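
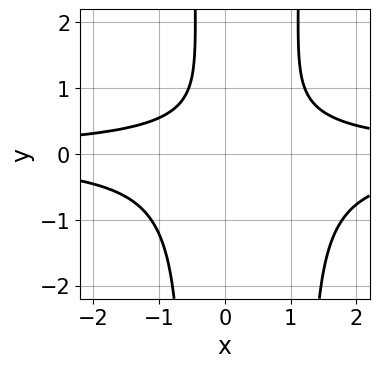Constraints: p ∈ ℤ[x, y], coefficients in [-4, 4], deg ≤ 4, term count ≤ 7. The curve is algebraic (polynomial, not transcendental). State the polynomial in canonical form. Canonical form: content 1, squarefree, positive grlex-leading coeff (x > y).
3*x^2*y^2 - 2*x*y^2 - 2*y^2 + 2*y - 2

deg p = 4.
Reading off the gridlines: the curve avoids every integer x-axis point in the box; no y-intercept at any integer in the box.
Matching integer coefficients to the picture gives p.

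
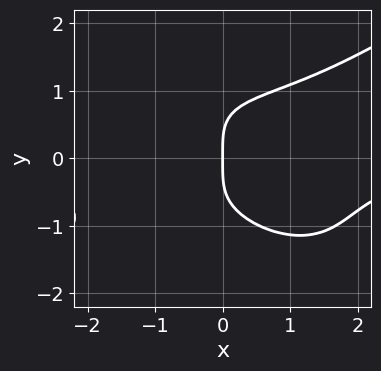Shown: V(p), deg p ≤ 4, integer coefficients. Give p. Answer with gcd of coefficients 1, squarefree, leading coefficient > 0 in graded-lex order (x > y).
deg p = 4. No degree-3 curve has this shape.
Observable constraints: it crosses the y-axis at the gridline y = 0; one x-axis crossing is at x = 0.
Fitting integer coefficients to these (and the overall shape) gives p.

x^3*y - x*y^3 - 2*y^4 + 3*x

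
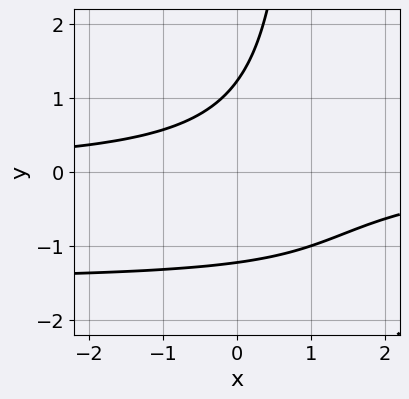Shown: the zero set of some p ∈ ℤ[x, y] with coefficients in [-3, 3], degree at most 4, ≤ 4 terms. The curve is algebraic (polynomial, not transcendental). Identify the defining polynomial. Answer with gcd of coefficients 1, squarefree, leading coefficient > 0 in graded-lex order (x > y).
2*x*y^2 + 3*x*y - 2*y^2 + 3

The degree is 3 — a generic line meets the curve in up to 3 points.
Checking where it meets the axes: it misses every integer gridline on the x-axis.
The integer polynomial consistent with all of this is the stated p.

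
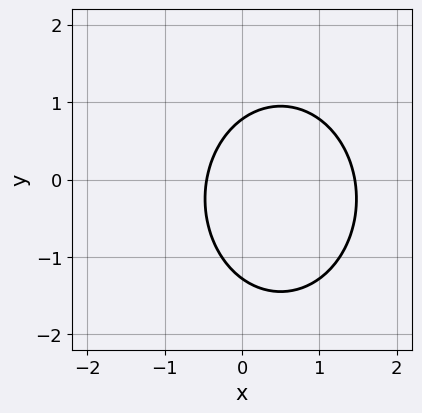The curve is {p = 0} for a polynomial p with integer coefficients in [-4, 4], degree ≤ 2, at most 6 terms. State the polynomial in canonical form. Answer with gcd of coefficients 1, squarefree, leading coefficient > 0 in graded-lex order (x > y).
(a) Degree: no degree-1 curve has this shape, so deg p = 2.
(b) Solving for integer coefficients yields p as stated.

3*x^2 + 2*y^2 - 3*x + y - 2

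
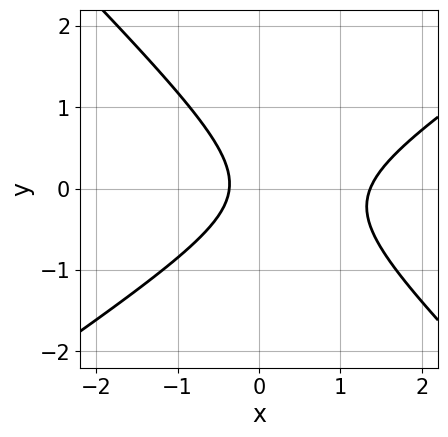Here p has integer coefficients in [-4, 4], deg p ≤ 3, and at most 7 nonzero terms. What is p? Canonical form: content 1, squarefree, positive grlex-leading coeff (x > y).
2*x^2 - x*y - 3*y^2 - 2*x - 1

First, degree: no degree-1 curve has this shape, so deg p = 2.
Then, reading off the gridlines: the curve avoids every integer y-axis point in the box.
Finally, these observations pin down the coefficients.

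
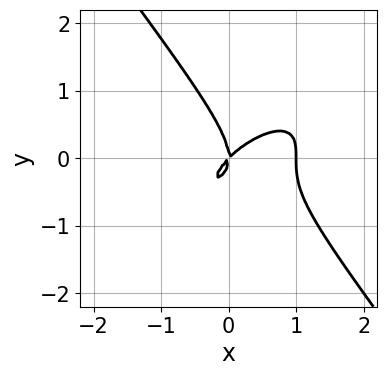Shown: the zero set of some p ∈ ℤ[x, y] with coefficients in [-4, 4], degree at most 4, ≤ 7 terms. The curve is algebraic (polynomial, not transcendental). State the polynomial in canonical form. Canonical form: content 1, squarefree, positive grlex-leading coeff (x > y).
x^3 - x^2*y + y^3 - x^2 + x*y

The degree is 3 — a generic line meets the curve in up to 3 points.
Observable constraints: the x-axis gridline crossings are at x ∈ {0, 1}; it meets the y-axis at y = 0 (among the integer gridlines).
Matching integer coefficients to the picture gives p.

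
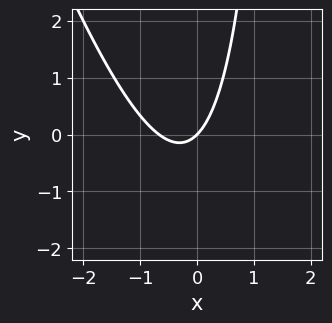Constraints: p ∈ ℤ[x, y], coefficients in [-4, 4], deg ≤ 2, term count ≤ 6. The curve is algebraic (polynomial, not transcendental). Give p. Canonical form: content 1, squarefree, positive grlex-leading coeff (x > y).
First, the degree is 2 — the shape is more complex than any degree-1 curve.
Next, observable constraints: one y-axis crossing is at y = 0; it crosses the x-axis at the gridline x = 0.
Finally, solving for integer coefficients yields p as stated.

3*x^2 + x*y + 2*x - 2*y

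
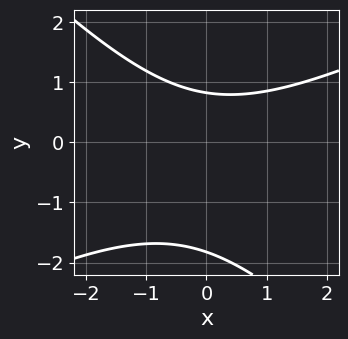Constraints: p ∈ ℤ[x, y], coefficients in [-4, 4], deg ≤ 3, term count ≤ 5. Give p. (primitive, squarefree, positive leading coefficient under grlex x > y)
x^2 - x*y - 2*y^2 - 2*y + 3

Degree: the shape is more complex than any degree-1 curve, so deg p = 2.
Against the integer gridlines: it misses every integer gridline on the x-axis.
Matching integer coefficients to the picture gives p.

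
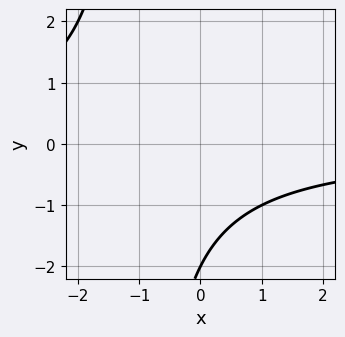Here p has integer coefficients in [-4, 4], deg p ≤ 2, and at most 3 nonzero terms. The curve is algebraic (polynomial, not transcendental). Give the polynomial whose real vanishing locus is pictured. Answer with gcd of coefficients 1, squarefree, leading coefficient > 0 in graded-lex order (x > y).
deg p = 2. The shape is more complex than any degree-1 curve.
From the visible intercepts: it misses every integer gridline on the x-axis; it crosses the y-axis at the gridline y = -2.
Putting this together gives p.

x*y + y + 2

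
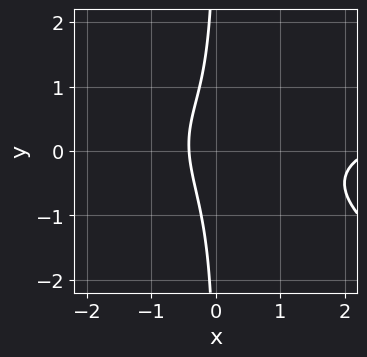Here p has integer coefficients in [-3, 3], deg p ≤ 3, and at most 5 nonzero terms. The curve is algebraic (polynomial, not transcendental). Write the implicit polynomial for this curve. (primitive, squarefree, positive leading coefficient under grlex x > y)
x^2*y + 2*x*y^2 - x^2 + 2*x + 1

First, degree: no degree-2 curve has this shape, so deg p = 3.
Then, reading off the gridlines: the curve avoids every integer y-axis point in the box.
Finally, the integer polynomial consistent with all of this is the stated p.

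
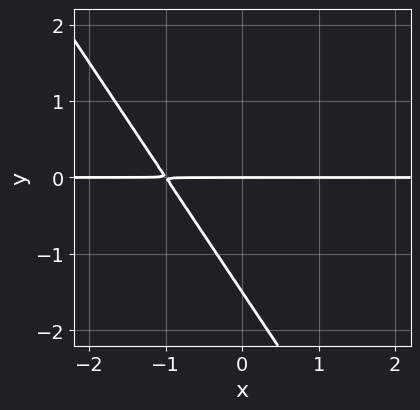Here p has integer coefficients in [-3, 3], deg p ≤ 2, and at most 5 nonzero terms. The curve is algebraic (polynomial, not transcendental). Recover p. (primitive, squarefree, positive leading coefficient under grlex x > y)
First, the degree is 2 — a generic line meets the curve in up to 2 points.
Then, reading off the gridlines: it meets the y-axis at y = 0 (among the integer gridlines); every point of the x-axis in the box is on the curve.
Finally, matching integer coefficients to the picture gives p.

3*x*y + 2*y^2 + 3*y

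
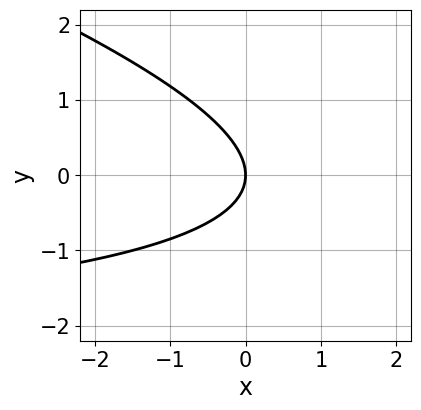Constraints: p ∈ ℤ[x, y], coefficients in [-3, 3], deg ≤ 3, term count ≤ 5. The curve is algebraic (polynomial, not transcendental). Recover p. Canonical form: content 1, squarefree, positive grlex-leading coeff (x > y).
1. The degree is 2 — no degree-1 curve has this shape.
2. Reading off the gridlines: it meets the y-axis at y = 0 (among the integer gridlines); it meets the x-axis at x = 0 (among the integer gridlines).
3. Matching integer coefficients to the picture gives p.

x*y + 3*y^2 + 3*x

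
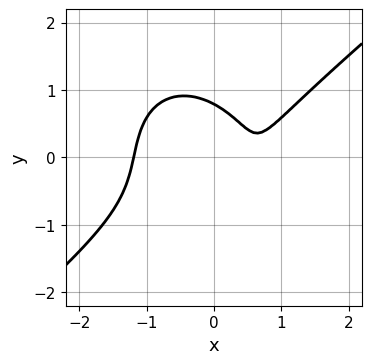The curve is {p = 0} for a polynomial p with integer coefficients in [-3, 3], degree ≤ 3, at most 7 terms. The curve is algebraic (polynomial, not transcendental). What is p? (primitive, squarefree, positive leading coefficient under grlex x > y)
2*x^3 - x^2*y - 2*y^3 - 2*x + 1

First, degree: a generic line meets the curve in up to 3 points, so deg p = 3.
Finally, solving for integer coefficients yields p as stated.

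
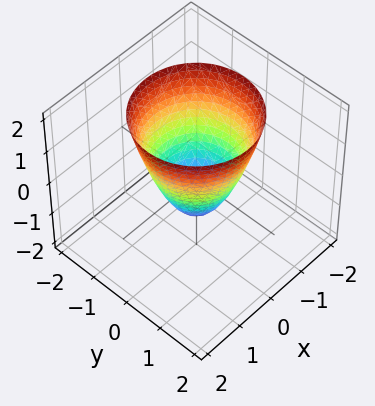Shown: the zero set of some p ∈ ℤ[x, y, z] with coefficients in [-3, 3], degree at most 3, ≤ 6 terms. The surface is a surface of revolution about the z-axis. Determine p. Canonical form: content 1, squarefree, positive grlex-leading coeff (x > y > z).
3*x^2 + 3*y^2 - 2*z - 2

Degree: a generic line meets the surface in up to 2 points, so deg p = 2.
Symmetry: the z-axis is an axis of rotation, so x and y enter only as x² + y².
Reading off the gridlines: a circular section at z = 1 has radius between 1 and 2; it meets the z-axis at z = -1 (among the integer gridlines).
Matching integer coefficients to the picture gives p.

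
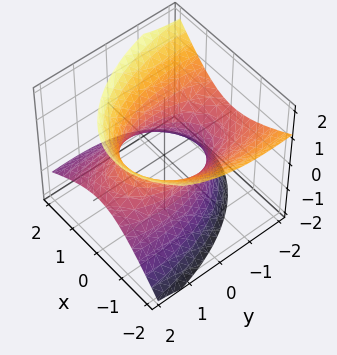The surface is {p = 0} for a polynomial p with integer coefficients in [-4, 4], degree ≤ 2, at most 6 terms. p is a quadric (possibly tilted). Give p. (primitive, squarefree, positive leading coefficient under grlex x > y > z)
First, the degree is 2 — no degree-1 surface has this shape.
Next, against the integer gridlines: among the integer gridlines, it crosses the x-axis at x ∈ {-1, 1}; no z-intercept at any integer in the box.
Finally, these observations pin down the coefficients.

3*x^2 + 2*x*z + y^2 + 3*y*z - 3*z^2 - 3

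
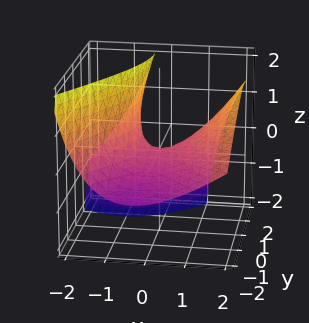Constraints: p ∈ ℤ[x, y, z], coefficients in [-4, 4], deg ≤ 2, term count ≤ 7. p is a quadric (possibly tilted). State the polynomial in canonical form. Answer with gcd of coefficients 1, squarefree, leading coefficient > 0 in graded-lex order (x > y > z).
2*x^2 - 2*x*z - y^2 + 2*y*z - 3*z

First, the degree is 2 — the shape is more complex than any degree-1 surface.
Then, checking where it meets the axes: it crosses the x-axis at the gridline x = 0; it crosses the z-axis at the gridline z = 0; it meets the y-axis at y = 0 (among the integer gridlines).
Finally, together with the visible shape, these determine p as stated.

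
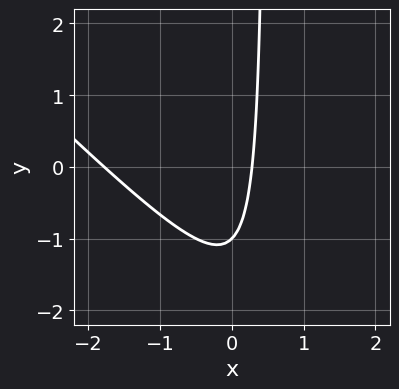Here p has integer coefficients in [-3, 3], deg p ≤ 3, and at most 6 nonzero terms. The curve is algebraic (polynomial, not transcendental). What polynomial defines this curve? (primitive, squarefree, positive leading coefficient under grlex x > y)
2*x^2 + 2*x*y + 3*x - y - 1

The degree is 2 — a generic line meets the curve in up to 2 points.
Observable constraints: it meets the y-axis at y = -1 (among the integer gridlines).
Putting this together gives p.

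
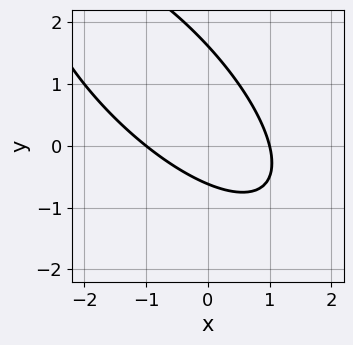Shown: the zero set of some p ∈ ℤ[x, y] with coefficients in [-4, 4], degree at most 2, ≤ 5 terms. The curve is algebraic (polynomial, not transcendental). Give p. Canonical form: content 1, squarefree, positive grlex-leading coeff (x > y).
First, deg p = 2. No degree-1 curve has this shape.
Then, reading off the gridlines: the x-axis gridline crossings are at x ∈ {-1, 1}.
Finally, assembling these constraints gives the stated polynomial.

2*x^2 + 3*x*y + 2*y^2 - 2*y - 2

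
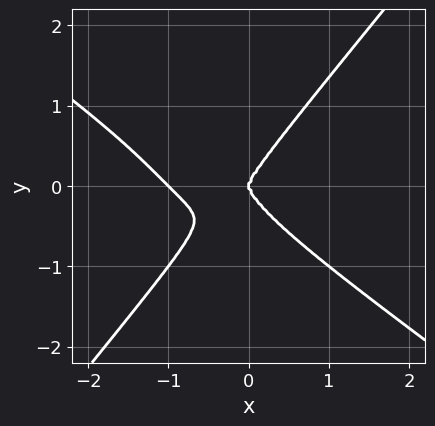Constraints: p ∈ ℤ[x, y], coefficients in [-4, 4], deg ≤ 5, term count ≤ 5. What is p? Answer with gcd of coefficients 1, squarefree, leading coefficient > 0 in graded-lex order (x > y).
The degree is 4 — the shape is more complex than any degree-3 curve.
Checking where it meets the axes: among the integer gridlines, it crosses the x-axis at x ∈ {-1, 0}; it crosses the y-axis at the gridline y = 0.
Together with the visible shape, these determine p as stated.

x^4 + x^3*y - y^4 + x^3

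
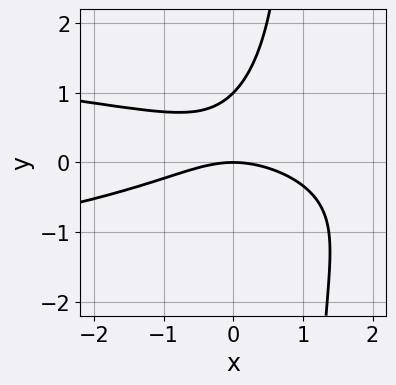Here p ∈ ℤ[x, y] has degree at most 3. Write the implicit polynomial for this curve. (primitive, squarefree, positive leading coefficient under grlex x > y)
3*x*y^2 + x^2 - 3*y^2 + 3*y

The degree is 3 — a generic line meets the curve in up to 3 points.
From the axis intercepts and sections: among the integer gridlines, it crosses the y-axis at y ∈ {0, 1}; it meets the x-axis at x = 0 (among the integer gridlines).
Assembling these constraints gives the stated polynomial.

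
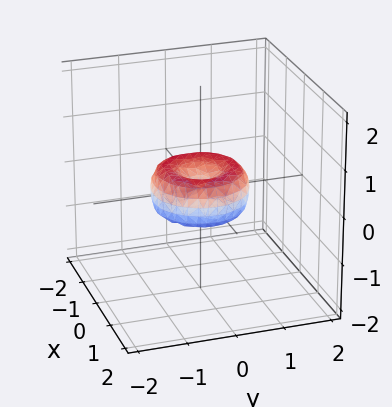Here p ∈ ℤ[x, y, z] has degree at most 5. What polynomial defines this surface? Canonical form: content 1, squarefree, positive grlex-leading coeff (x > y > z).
deg p = 4.
Symmetry: every cross-section ⟂ z is a circle, so x, y appear only via x² + y².
Checking where it meets the axes: a circular section at z = 0 has radius exactly 1; among the integer gridlines, it crosses the y-axis at y ∈ {-1, 0, 1}; the x-axis gridline crossings are at x ∈ {-1, 0, 1}.
Putting this together gives p.

x^4 + 2*x^2*y^2 + y^4 - x^2 - y^2 + z^2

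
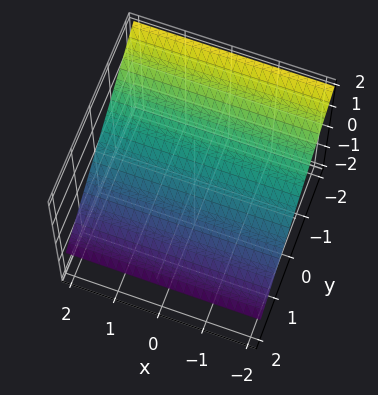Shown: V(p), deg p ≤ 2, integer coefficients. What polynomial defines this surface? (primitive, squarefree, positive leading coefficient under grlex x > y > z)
1. Degree: every cross-section is a straight line — this is a plane, so deg p = 1.
2. Checking where it meets the axes: no x-intercept at any integer in the box; it meets the y-axis at y = 1 (among the integer gridlines).
3. Solving for integer coefficients yields p as stated.

2*y + 3*z - 2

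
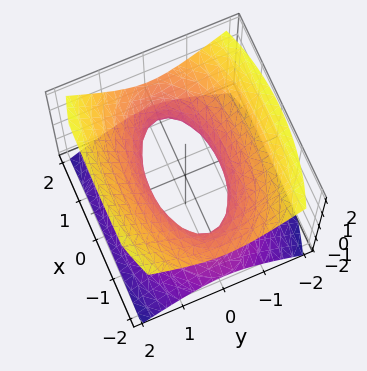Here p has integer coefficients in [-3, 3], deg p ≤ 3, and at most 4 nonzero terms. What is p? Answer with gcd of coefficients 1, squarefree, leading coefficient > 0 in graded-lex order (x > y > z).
x^2 + 3*y^2 - 3*z^2 - 2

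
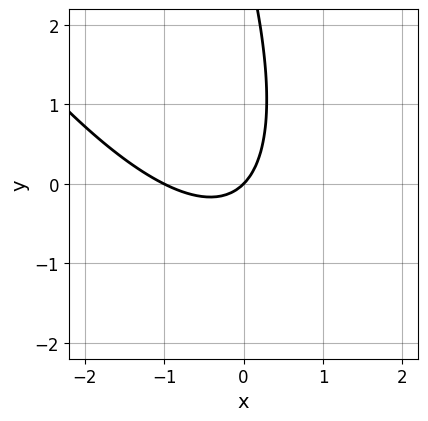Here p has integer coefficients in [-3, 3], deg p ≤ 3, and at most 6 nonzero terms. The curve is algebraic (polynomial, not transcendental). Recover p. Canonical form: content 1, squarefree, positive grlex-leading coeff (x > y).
3*x^2 + 3*x*y + y^2 + 3*x - 3*y

(a) The degree is 2 — no degree-1 curve has this shape.
(b) From the visible intercepts: among the integer gridlines, it crosses the x-axis at x ∈ {-1, 0}; one y-axis crossing is at y = 0.
(c) Solving for integer coefficients yields p as stated.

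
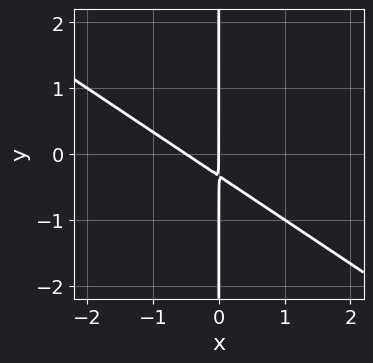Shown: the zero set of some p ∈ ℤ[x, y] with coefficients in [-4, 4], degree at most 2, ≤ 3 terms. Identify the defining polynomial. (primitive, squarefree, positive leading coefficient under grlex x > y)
1. Degree: no degree-1 curve has this shape, so deg p = 2.
2. From the visible intercepts: the visible y-axis segment lies entirely on the curve; it meets the x-axis at x = 0 (among the integer gridlines).
3. Solving for integer coefficients yields p as stated.

2*x^2 + 3*x*y + x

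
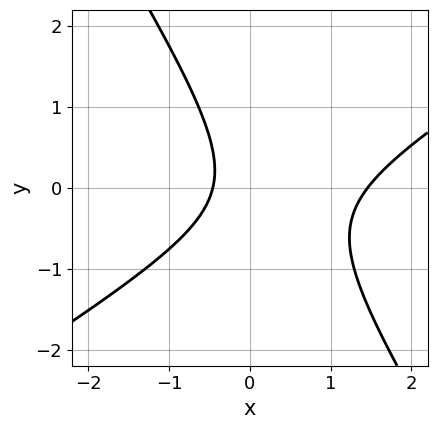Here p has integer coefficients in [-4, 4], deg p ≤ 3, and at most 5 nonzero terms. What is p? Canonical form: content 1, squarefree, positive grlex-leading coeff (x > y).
3*x^2 - 3*x*y - 3*y^2 - 3*x - 2

Degree: the shape is more complex than any degree-1 curve, so deg p = 2.
Reading off the gridlines: no y-intercept at any integer in the box.
Matching integer coefficients to the picture gives p.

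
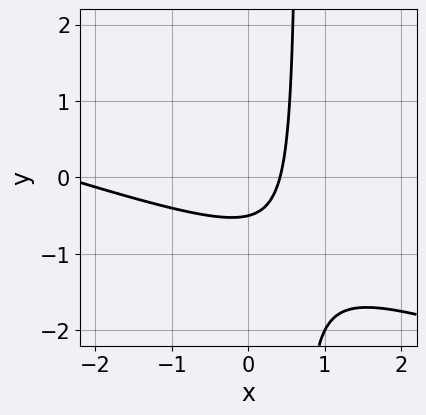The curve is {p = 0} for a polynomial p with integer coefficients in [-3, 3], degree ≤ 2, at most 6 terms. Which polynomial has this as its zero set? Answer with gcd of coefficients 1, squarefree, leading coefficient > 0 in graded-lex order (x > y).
x^2 + 3*x*y + 2*x - 2*y - 1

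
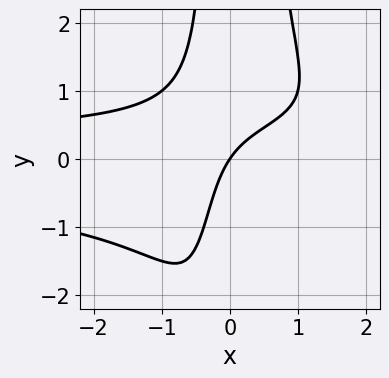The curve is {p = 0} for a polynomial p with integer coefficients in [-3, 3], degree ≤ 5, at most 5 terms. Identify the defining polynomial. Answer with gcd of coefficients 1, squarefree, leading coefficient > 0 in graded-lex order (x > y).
2*x^2*y^2 - 3*x*y + 3*x - 2*y

First, the degree is 4 — a generic line meets the curve in up to 4 points.
Next, checking where it meets the axes: it crosses the y-axis at the gridline y = 0; one x-axis crossing is at x = 0.
Finally, matching integer coefficients to the picture gives p.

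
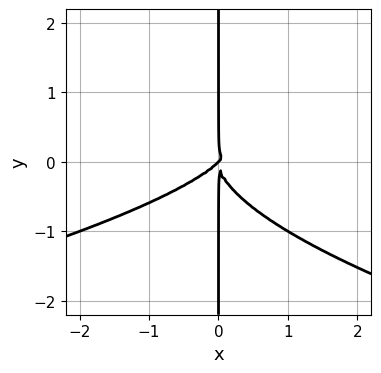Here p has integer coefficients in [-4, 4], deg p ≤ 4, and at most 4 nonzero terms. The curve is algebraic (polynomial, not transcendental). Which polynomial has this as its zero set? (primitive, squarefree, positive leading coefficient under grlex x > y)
(a) The degree is 4 — the shape is more complex than any degree-3 curve.
(b) From the visible intercepts: every point of the y-axis in the box is on the curve; one x-axis crossing is at x = 0.
(c) Fitting integer coefficients to these (and the overall shape) gives p.

2*x*y^3 + x^3 - x^2*y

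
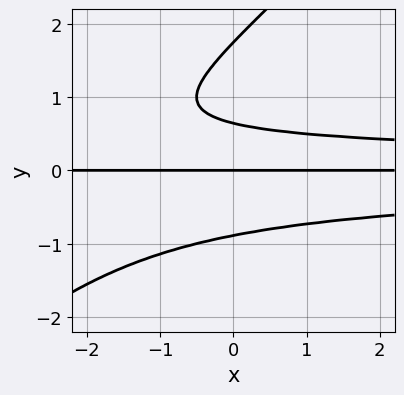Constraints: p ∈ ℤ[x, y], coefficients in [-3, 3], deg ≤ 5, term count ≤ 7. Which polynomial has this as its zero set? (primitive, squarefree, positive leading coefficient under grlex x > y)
2*x*y^3 - 2*y^4 + 3*y^3 + 2*y^2 - 2*y

(a) deg p = 4. No degree-3 curve has this shape.
(b) Against the integer gridlines: it crosses the y-axis at the gridline y = 0; every point of the x-axis in the box is on the curve.
(c) Assembling these constraints gives the stated polynomial.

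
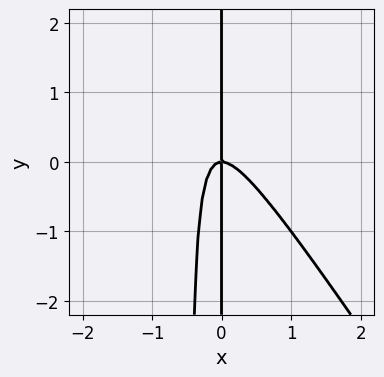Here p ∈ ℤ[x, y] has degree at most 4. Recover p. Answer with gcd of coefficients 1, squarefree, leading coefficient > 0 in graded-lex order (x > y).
First, degree: no degree-2 curve has this shape, so deg p = 3.
Then, against the integer gridlines: every point of the y-axis in the box is on the curve; it crosses the x-axis at the gridline x = 0.
Finally, matching integer coefficients to the picture gives p.

3*x^3 + 2*x^2*y + x*y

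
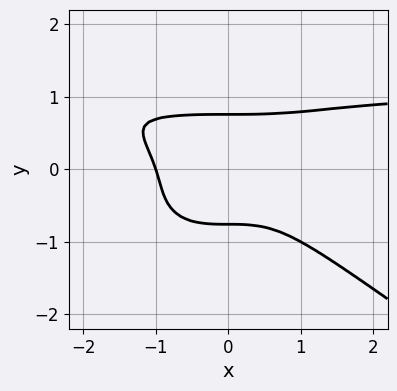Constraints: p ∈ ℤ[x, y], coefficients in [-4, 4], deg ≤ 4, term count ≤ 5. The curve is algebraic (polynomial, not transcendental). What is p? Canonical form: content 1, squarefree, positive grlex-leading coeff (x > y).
1. Degree: the shape is more complex than any degree-3 curve, so deg p = 4.
2. Observable constraints: it meets the x-axis at x = -1 (among the integer gridlines).
3. Fitting integer coefficients to these (and the overall shape) gives p.

x^3*y + 3*y^4 - x^3 - 1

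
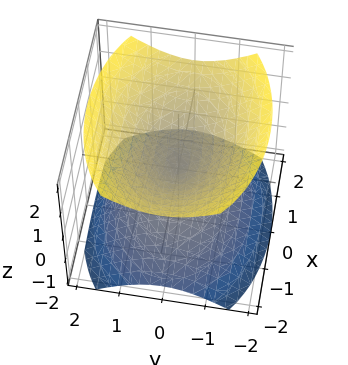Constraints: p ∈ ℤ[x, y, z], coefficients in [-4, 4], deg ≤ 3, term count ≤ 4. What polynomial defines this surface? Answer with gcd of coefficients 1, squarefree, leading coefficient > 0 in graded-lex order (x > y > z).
x^2 + 2*y^2 - 2*z^2

First, I count 2 distinct pieces. Treating them together as one polynomial.
Next, the degree is 2 — a double cone through the origin; a quadric.
Then, symmetries: it's symmetric under x → −x, forcing even powers of x; mirror symmetry y ↦ −y ⇒ only even powers of y; mirror symmetry z ↦ −z ⇒ only even powers of z.
Then, reading off the gridlines: one z-axis crossing is at z = 0; one x-axis crossing is at x = 0; one y-axis crossing is at y = 0.
Finally, matching integer coefficients to the picture gives p.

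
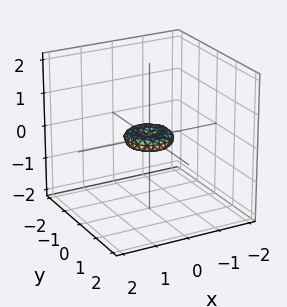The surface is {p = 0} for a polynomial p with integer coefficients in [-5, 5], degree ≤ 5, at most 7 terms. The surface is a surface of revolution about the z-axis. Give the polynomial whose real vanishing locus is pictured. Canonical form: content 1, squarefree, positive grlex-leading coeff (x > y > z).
2*x^4 + 4*x^2*y^2 + 2*y^4 - x^2 - y^2 + 3*z^2

(a) Degree: no degree-3 surface has this shape, so deg p = 4.
(b) Symmetries: every cross-section ⟂ z is a circle, so x, y appear only via x² + y².
(c) From the axis intercepts and sections: it meets the z-axis at z = 0 (among the integer gridlines); one x-axis crossing is at x = 0.
(d) Fitting integer coefficients to these (and the overall shape) gives p.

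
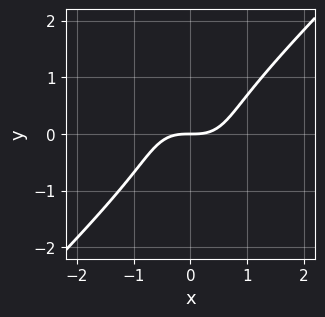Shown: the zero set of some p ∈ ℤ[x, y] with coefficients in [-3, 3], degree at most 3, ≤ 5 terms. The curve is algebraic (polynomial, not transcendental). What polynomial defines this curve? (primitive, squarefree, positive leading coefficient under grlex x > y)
x^3 - y^3 - y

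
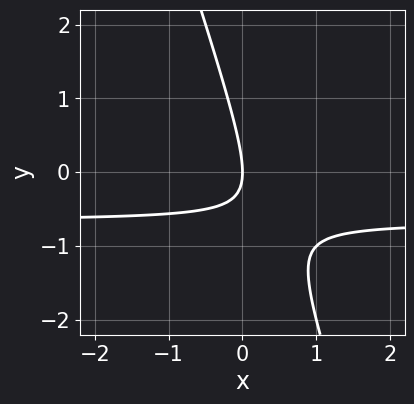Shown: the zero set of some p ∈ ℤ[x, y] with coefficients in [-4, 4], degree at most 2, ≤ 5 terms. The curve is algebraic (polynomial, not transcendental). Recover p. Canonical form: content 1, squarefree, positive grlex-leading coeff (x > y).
3*x*y + y^2 + 2*x

(a) Degree: a generic line meets the curve in up to 2 points, so deg p = 2.
(b) From the visible intercepts: one x-axis crossing is at x = 0; it crosses the y-axis at the gridline y = 0.
(c) Assembling these constraints gives the stated polynomial.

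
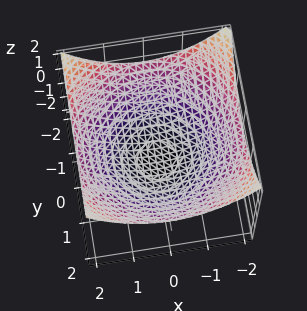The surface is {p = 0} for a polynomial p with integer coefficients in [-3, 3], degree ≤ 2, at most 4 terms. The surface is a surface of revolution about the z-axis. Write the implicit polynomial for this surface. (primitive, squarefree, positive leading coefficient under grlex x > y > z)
x^2 + y^2 - 3*z - 3

(a) Degree: the shape is more complex than any degree-1 surface, so deg p = 2.
(b) Symmetry: every cross-section ⟂ z is a circle, so x, y appear only via x² + y².
(c) Checking where it meets the axes: a circular section at z = 0 has radius between 1 and 2; it crosses the z-axis at the gridline z = -1.
(d) Assembling these constraints gives the stated polynomial.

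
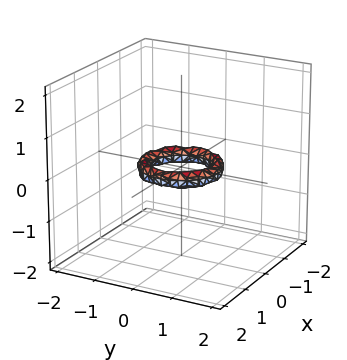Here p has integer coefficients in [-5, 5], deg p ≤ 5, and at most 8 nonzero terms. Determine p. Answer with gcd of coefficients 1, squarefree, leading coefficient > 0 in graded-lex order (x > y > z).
1. deg p = 4.
2. Symmetries: the z-axis is an axis of rotation, so x and y enter only as x² + y².
3. From the axis intercepts and sections: among the integer gridlines, it crosses the x-axis at x ∈ {-1, 1}; a circular section at z = 0 has radius between 0 and 1; among the integer gridlines, it crosses the y-axis at y ∈ {-1, 1}; no z-intercept at any integer in the box.
4. Assembling these constraints gives the stated polynomial.

2*x^4 + 4*x^2*y^2 + 2*y^4 - 3*x^2 - 3*y^2 + 3*z^2 + 1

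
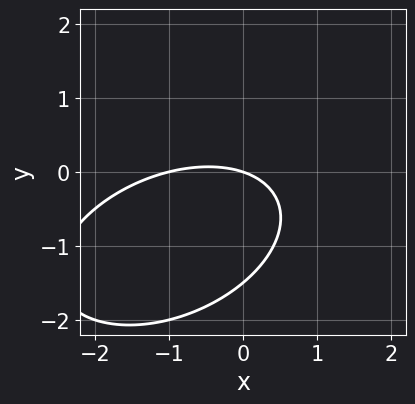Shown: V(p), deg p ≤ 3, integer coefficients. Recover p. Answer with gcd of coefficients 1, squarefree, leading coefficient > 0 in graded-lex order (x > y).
(a) Degree: no degree-1 curve has this shape, so deg p = 2.
(b) From the axis intercepts and sections: it crosses the y-axis at the gridline y = 0; among the integer gridlines, it crosses the x-axis at x ∈ {-1, 0}.
(c) Solving for integer coefficients yields p as stated.

x^2 - x*y + 2*y^2 + x + 3*y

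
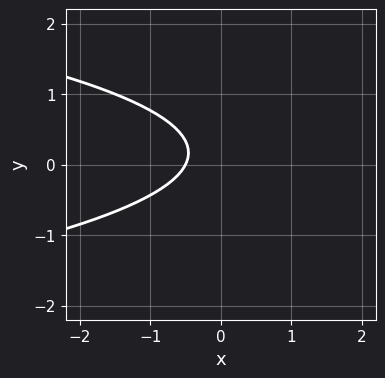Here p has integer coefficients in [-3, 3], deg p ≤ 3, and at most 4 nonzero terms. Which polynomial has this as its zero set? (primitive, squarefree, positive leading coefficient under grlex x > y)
3*y^2 + 2*x - y + 1

1. deg p = 2. No degree-1 curve has this shape.
2. From the visible intercepts: the curve avoids every integer y-axis point in the box.
3. Putting this together gives p.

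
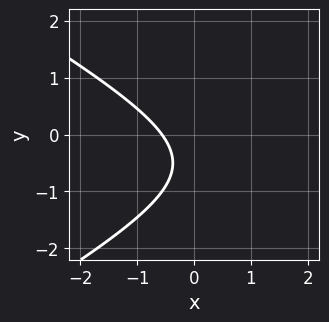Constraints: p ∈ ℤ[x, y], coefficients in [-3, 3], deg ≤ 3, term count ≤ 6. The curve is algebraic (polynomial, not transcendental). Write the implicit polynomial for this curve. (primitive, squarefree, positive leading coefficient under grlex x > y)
x^2 - 3*y^2 - 3*x - 3*y - 2

(a) Degree: a generic line meets the curve in up to 2 points, so deg p = 2.
(b) Reading off the gridlines: no y-intercept at any integer in the box.
(c) Matching integer coefficients to the picture gives p.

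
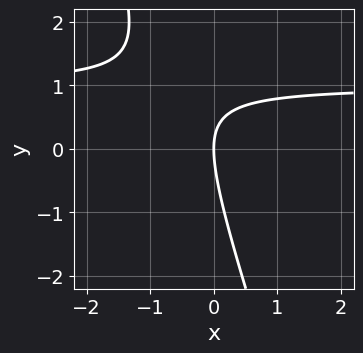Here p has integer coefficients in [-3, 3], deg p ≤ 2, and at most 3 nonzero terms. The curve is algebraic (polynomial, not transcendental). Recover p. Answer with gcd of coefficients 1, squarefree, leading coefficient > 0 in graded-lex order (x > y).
3*x*y + y^2 - 3*x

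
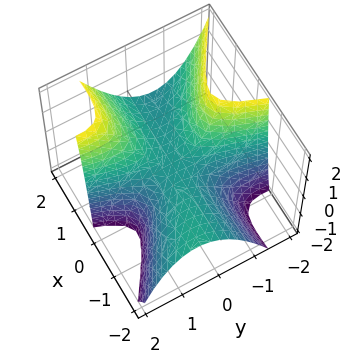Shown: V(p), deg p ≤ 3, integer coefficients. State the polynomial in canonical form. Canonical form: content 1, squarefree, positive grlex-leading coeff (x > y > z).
deg p = 3.
Reading off the gridlines: the visible x-axis segment lies entirely on the surface; it meets the z-axis at z = 0 (among the integer gridlines); it crosses the y-axis at the gridline y = 0.
These observations pin down the coefficients.

2*x^2*y - 2*x^2*z + 3*x*y^2 - y^3 - z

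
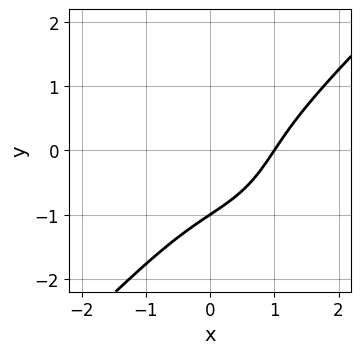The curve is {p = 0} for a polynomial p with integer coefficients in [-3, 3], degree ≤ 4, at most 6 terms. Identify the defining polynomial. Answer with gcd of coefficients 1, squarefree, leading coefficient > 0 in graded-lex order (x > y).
(a) deg p = 3.
(b) Reading off the gridlines: it meets the y-axis at y = -1 (among the integer gridlines); it meets the x-axis at x = 1 (among the integer gridlines).
(c) Putting this together gives p.

x^3 - y^3 - 2*x*y - 1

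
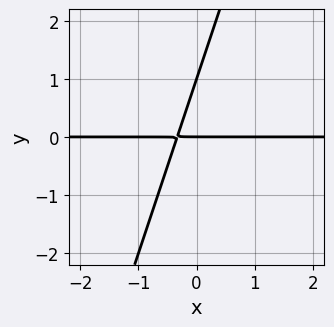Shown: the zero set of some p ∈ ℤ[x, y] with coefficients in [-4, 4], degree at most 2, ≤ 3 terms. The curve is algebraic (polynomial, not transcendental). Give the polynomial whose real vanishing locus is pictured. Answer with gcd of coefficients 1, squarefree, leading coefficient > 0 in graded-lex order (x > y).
3*x*y - y^2 + y

deg p = 2.
Reading off the gridlines: among the integer gridlines, it crosses the y-axis at y ∈ {0, 1}; the visible x-axis segment lies entirely on the curve.
The integer polynomial consistent with all of this is the stated p.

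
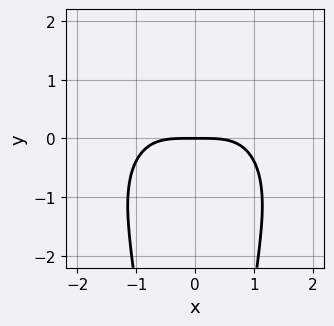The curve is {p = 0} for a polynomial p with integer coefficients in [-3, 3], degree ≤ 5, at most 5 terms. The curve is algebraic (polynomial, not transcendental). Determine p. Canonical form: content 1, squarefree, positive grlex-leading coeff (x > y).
(a) Degree: no degree-3 curve has this shape, so deg p = 4.
(b) Symmetries: it's symmetric under x → −x, forcing even powers of x.
(c) Reading off the gridlines: it crosses the x-axis at the gridline x = 0; it crosses the y-axis at the gridline y = 0.
(d) Assembling these constraints gives the stated polynomial.

x^4 + x^2*y^2 + 3*y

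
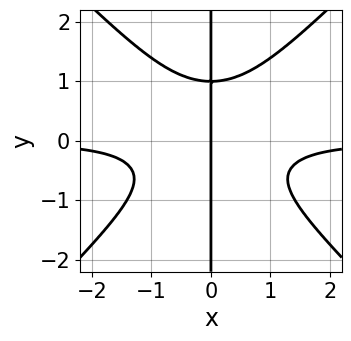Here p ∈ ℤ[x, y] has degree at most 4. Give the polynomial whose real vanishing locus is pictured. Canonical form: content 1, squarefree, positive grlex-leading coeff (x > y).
Degree: no degree-3 curve has this shape, so deg p = 4.
From the axis intercepts and sections: it meets the x-axis at x = 0 (among the integer gridlines); every point of the y-axis in the box is on the curve.
Solving for integer coefficients yields p as stated.

3*x^3*y - 3*x*y^3 + x*y^2 + 2*x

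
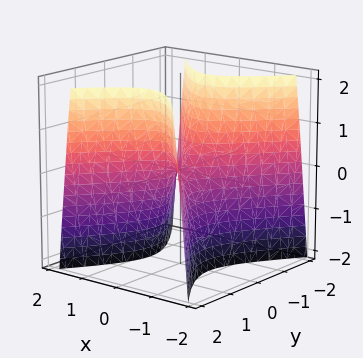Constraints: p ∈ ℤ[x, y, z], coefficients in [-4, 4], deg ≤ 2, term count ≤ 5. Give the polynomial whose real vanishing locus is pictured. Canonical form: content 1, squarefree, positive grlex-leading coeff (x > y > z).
3*x^2 - 2*y^2 + z

First, degree: a saddle surface; a quadric, so deg p = 2.
Then, symmetries: mirror symmetry y ↦ −y ⇒ only even powers of y; it's symmetric under x → −x, forcing even powers of x.
Then, against the integer gridlines: it meets the y-axis at y = 0 (among the integer gridlines); it meets the z-axis at z = 0 (among the integer gridlines).
Finally, solving for integer coefficients yields p as stated.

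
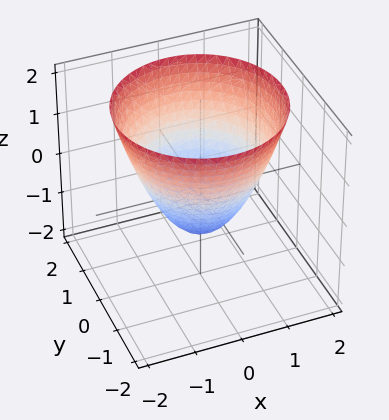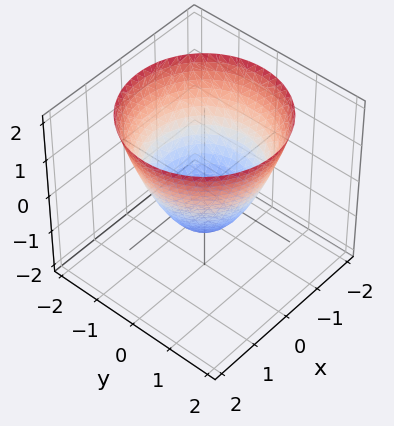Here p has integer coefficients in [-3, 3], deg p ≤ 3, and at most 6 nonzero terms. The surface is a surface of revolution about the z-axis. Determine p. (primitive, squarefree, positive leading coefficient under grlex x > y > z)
x^2 + y^2 - z - 1

(a) Degree: the shape is more complex than any degree-1 surface, so deg p = 2.
(b) By symmetry, the surface is invariant under rotation about z: p = q(x² + y², z).
(c) Observable constraints: the y-axis gridline crossings are at y ∈ {-1, 1}; it meets the z-axis at z = -1 (among the integer gridlines); among the integer gridlines, it crosses the x-axis at x ∈ {-1, 1}.
(d) Together with the visible shape, these determine p as stated.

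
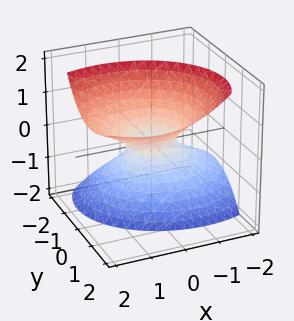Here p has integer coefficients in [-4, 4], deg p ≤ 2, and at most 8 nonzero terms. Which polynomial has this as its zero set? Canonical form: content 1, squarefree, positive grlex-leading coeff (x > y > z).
(a) deg p = 2. No degree-1 surface has this shape.
(b) Checking where it meets the axes: no z-intercept at any integer in the box.
(c) Fitting integer coefficients to these (and the overall shape) gives p.

2*x^2 - 2*x*z + 3*y^2 - 3*y*z - 2*z^2 - 1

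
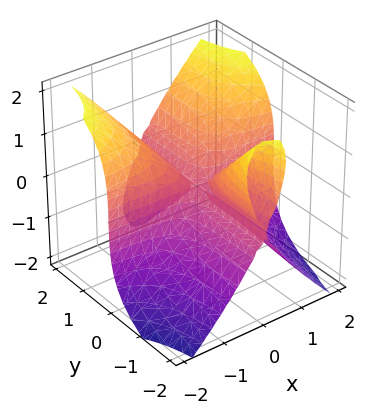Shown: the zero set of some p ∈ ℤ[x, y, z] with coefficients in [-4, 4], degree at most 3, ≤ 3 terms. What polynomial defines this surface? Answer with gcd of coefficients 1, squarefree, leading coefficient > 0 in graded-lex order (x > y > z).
3*x^2*y - y*z^2 - z^3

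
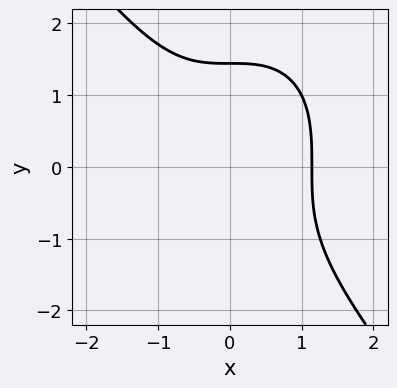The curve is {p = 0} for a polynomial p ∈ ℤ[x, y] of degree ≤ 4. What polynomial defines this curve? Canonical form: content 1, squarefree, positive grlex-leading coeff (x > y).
2*x^3 + y^3 - 3

1. deg p = 3. The shape is more complex than any degree-2 curve.
2. The integer polynomial consistent with all of this is the stated p.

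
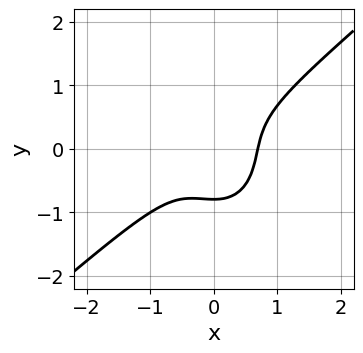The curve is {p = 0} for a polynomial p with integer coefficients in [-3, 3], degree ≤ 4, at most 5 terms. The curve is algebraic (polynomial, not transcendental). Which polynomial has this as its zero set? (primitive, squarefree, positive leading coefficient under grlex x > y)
1. Degree: no degree-2 curve has this shape, so deg p = 3.
2. The integer polynomial consistent with all of this is the stated p.

3*x^3 - 2*x^2*y - 2*y^3 - 1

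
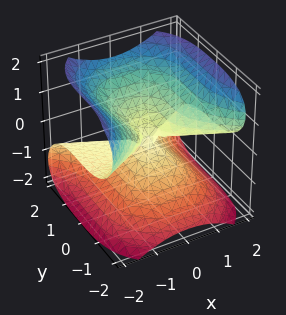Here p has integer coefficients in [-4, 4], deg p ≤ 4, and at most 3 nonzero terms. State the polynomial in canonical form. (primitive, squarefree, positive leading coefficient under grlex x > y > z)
2*x^2*z + y^3 - 2*z^3

1. The degree is 3 — a generic line meets the surface in up to 3 points.
2. From the visible intercepts: one y-axis crossing is at y = 0; one z-axis crossing is at z = 0; every point of the x-axis in the box is on the surface.
3. Together with the visible shape, these determine p as stated.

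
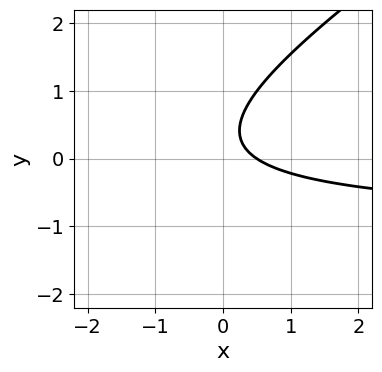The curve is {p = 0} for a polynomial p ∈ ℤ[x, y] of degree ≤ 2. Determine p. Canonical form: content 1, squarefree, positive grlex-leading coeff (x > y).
1. The degree is 2 — no degree-1 curve has this shape.
2. From the visible intercepts: the curve avoids every integer y-axis point in the box.
3. Assembling these constraints gives the stated polynomial.

2*x*y - 3*y^2 + 2*x + 2*y - 1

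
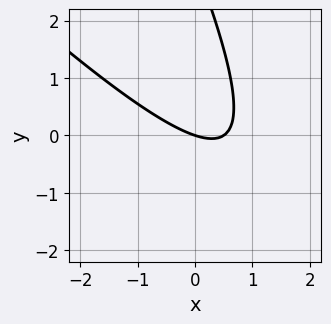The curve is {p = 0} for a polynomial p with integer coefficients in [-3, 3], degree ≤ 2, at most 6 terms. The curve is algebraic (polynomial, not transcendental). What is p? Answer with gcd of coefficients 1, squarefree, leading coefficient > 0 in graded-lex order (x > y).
The degree is 2 — the shape is more complex than any degree-1 curve.
From the visible intercepts: it crosses the x-axis at the gridline x = 0; it meets the y-axis at y = 0 (among the integer gridlines).
Solving for integer coefficients yields p as stated.

2*x^2 + 3*x*y + y^2 - x - 3*y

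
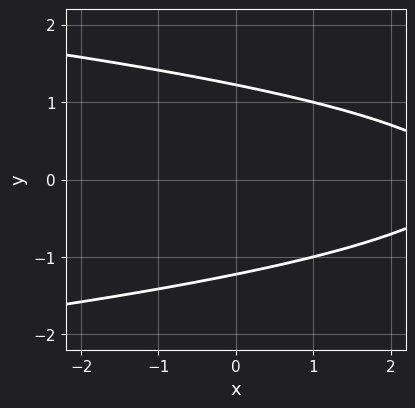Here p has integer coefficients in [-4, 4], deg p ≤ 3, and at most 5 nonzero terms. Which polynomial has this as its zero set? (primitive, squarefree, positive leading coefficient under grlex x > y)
2*y^2 + x - 3

1. Degree: a generic line meets the curve in up to 2 points, so deg p = 2.
2. Symmetries: the y ↦ −y reflection is a symmetry, so y appears only in even powers.
3. From the visible intercepts: the curve avoids every integer x-axis point in the box.
4. The integer polynomial consistent with all of this is the stated p.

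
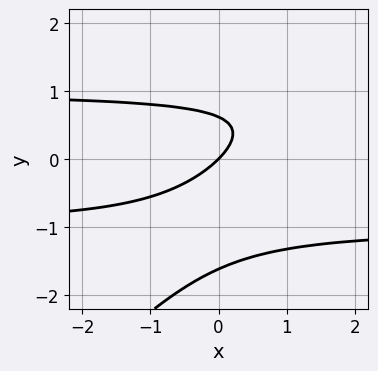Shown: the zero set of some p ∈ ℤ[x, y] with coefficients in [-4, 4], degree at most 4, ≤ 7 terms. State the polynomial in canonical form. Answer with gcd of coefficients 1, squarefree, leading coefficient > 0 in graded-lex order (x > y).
x*y^2 - y^3 - y^2 - x + y

1. Degree: a generic line meets the curve in up to 3 points, so deg p = 3.
2. From the axis intercepts and sections: one x-axis crossing is at x = 0; it crosses the y-axis at the gridline y = 0.
3. The integer polynomial consistent with all of this is the stated p.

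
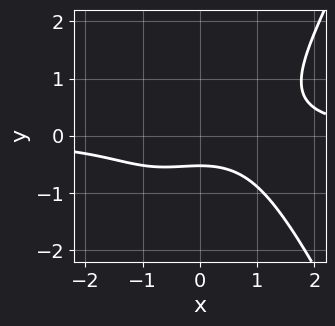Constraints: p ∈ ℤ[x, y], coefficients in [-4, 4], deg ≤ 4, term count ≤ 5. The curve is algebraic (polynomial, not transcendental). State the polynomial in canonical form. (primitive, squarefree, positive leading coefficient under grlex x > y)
First, deg p = 4. No degree-3 curve has this shape.
Next, from the axis intercepts and sections: the curve avoids every integer x-axis point in the box.
Finally, putting this together gives p.

2*x^3*y - 3*y^3 - x^2 - 3*y - 2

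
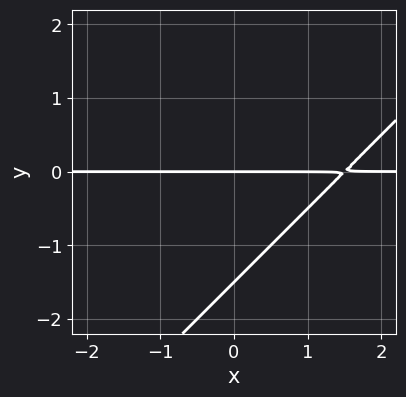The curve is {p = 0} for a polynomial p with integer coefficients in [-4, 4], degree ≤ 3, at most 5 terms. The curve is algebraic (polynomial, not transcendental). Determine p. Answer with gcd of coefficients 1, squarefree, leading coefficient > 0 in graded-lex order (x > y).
2*x*y - 2*y^2 - 3*y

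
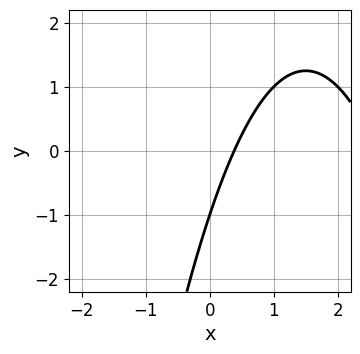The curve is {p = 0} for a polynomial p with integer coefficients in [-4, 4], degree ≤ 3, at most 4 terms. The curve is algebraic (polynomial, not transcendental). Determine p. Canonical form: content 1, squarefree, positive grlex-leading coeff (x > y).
x^2 - 3*x + y + 1

1. deg p = 2. The shape is more complex than any degree-1 curve.
2. From the axis intercepts and sections: it meets the y-axis at y = -1 (among the integer gridlines).
3. Solving for integer coefficients yields p as stated.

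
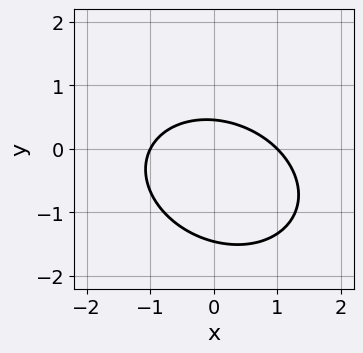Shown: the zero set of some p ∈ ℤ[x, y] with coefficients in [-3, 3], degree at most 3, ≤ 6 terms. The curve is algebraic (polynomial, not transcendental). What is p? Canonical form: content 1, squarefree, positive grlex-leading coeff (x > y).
(a) deg p = 2.
(b) From the axis intercepts and sections: among the integer gridlines, it crosses the x-axis at x ∈ {-1, 1}.
(c) Matching integer coefficients to the picture gives p.

2*x^2 + x*y + 3*y^2 + 3*y - 2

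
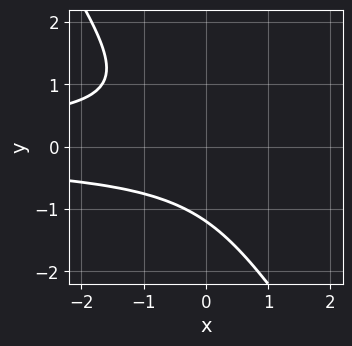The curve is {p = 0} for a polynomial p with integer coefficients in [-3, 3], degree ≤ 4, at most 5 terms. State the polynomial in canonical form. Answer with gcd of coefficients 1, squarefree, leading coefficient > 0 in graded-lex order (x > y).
deg p = 3. The shape is more complex than any degree-2 curve.
From the axis intercepts and sections: it misses every integer gridline on the x-axis.
Putting this together gives p.

3*x*y^2 + 2*y^3 + y^2 + 2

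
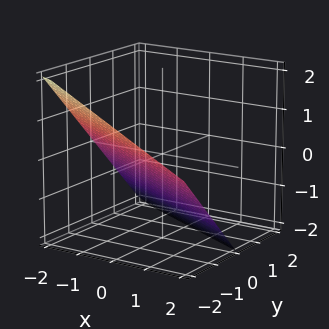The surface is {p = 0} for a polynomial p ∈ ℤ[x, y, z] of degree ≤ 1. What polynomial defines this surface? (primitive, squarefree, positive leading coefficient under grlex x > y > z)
First, degree: every cross-section is a straight line — this is a plane, so deg p = 1.
Then, checking where it meets the axes: it crosses the x-axis at the gridline x = -2; it meets the z-axis at z = -1 (among the integer gridlines).
Finally, matching integer coefficients to the picture gives p. Check: (0, -1, 0) on the y-axis lies on the surface, and p(0, -1, 0) = 0. ✓

x + 2*y + 2*z + 2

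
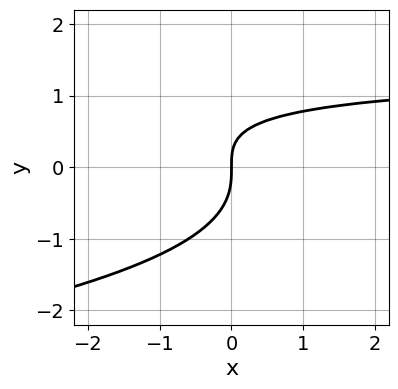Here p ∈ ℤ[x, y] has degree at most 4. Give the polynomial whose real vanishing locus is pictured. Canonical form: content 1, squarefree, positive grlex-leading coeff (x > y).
3*y^3 + 2*x*y - 3*x

(a) deg p = 3. No degree-2 curve has this shape.
(b) Against the integer gridlines: one y-axis crossing is at y = 0; it crosses the x-axis at the gridline x = 0.
(c) Assembling these constraints gives the stated polynomial.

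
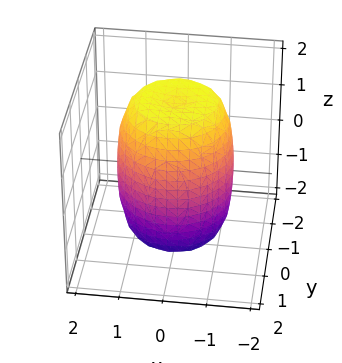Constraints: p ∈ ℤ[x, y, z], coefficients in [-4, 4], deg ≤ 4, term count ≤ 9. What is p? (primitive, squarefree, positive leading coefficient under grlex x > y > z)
2*x^4 + 4*x^2*y^2 + 2*y^4 - 2*x^2 - 2*y^2 + z^2 - 3

1. deg p = 4. No degree-3 surface has this shape.
2. Symmetries: the surface is invariant under rotation about z: p = q(x² + y², z).
3. From the visible intercepts: a circular section at z = -1 has radius between 1 and 2.
4. Together with the visible shape, these determine p as stated.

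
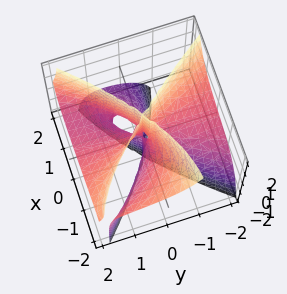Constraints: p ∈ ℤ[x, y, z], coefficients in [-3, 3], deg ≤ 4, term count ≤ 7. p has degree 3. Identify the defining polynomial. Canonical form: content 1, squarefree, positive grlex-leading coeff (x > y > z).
(a) deg p = 3. No degree-2 surface has this shape.
(b) From the axis intercepts and sections: it crosses the x-axis at the gridline x = 0; every point of the z-axis in the box is on the surface.
(c) The integer polynomial consistent with all of this is the stated p.

x^3 + 2*x^2*z - 3*y^2*z - 2*x*y + y^2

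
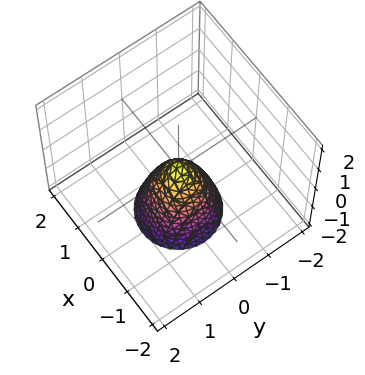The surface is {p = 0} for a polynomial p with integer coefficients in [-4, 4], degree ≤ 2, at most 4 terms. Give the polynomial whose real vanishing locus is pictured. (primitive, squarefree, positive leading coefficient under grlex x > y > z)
2*x^2 + 2*y^2 + z

The degree is 2 — a single bowl opening along one axis; a quadric.
Symmetries: rotational symmetry about the z-axis ⇒ p depends on x, y only through x² + y².
Against the integer gridlines: it meets the z-axis at z = 0 (among the integer gridlines); it meets the y-axis at y = 0 (among the integer gridlines); a circular section at z = -1 has radius between 0 and 1.
Solving for integer coefficients yields p as stated.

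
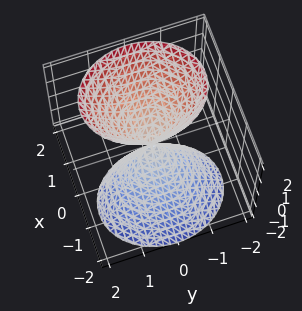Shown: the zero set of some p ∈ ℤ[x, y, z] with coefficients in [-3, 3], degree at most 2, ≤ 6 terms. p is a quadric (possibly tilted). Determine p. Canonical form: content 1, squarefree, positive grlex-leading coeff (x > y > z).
1. There are 2 components. They look like related sheets of one shape, so recover p as a whole.
2. The degree is 2 — the shape is more complex than any degree-1 surface.
3. Checking where it meets the axes: one y-axis crossing is at y = 0; one x-axis crossing is at x = 0; it meets the z-axis at z = 0 (among the integer gridlines).
4. Matching integer coefficients to the picture gives p.

3*x^2 - 2*x*z + 2*y^2 - z^2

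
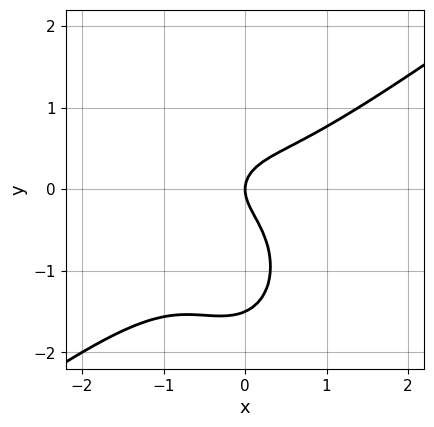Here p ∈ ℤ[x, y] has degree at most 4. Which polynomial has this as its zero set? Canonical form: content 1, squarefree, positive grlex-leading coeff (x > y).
3*x^3 - 3*x^2*y - 2*y^3 - 3*y^2 + 2*x

(a) deg p = 3. The shape is more complex than any degree-2 curve.
(b) Reading off the gridlines: it crosses the x-axis at the gridline x = 0; one y-axis crossing is at y = 0.
(c) Solving for integer coefficients yields p as stated.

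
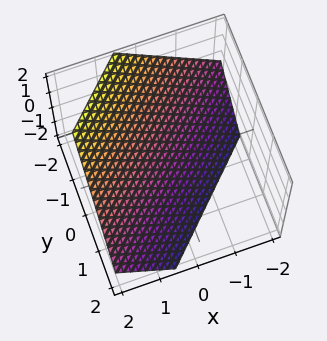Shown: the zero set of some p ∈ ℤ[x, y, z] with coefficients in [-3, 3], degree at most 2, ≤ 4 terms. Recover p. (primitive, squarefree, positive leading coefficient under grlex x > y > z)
3*x - 3*y - 3*z - 2

Degree: every cross-section is a straight line — this is a plane, so deg p = 1.
Solving for integer coefficients yields p as stated.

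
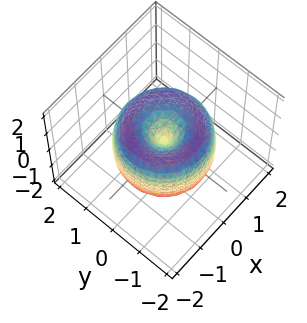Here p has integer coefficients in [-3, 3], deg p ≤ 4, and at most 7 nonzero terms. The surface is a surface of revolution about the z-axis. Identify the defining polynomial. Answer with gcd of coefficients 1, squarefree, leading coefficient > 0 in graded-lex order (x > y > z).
First, deg p = 4. No degree-3 surface has this shape.
Next, symmetry: every cross-section ⟂ z is a circle, so x, y appear only via x² + y².
Then, reading off the gridlines: it meets the x-axis at x = 0 (among the integer gridlines); it crosses the z-axis at the gridline z = 0; it meets the y-axis at y = 0 (among the integer gridlines); a circular section at z = 0 has radius between 1 and 2.
Finally, matching integer coefficients to the picture gives p.

x^4 + 2*x^2*y^2 + y^4 - 2*x^2 - 2*y^2 + z^2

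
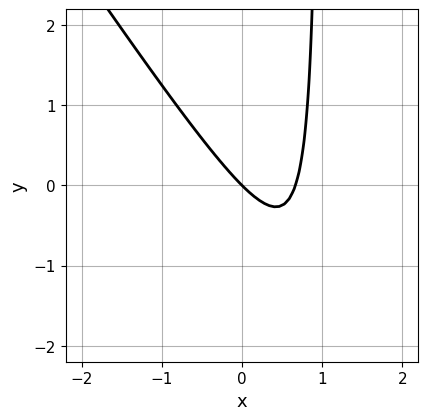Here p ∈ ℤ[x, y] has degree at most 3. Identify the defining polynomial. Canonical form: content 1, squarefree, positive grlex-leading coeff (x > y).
1. deg p = 2. The shape is more complex than any degree-1 curve.
2. Against the integer gridlines: one x-axis crossing is at x = 0; it crosses the y-axis at the gridline y = 0.
3. Putting this together gives p.

3*x^2 + 2*x*y - 2*x - 2*y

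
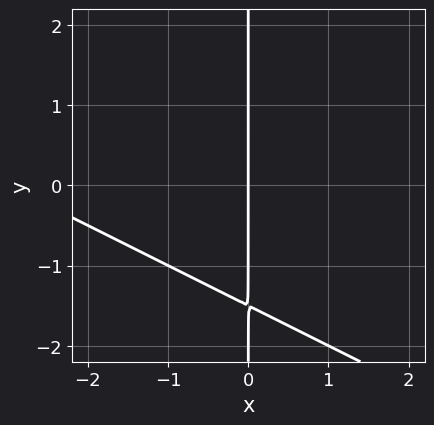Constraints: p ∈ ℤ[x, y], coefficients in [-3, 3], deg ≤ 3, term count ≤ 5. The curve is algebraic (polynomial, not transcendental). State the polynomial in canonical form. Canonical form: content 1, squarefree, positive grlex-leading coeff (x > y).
x^2 + 2*x*y + 3*x

1. deg p = 2. A generic line meets the curve in up to 2 points.
2. From the visible intercepts: it crosses the x-axis at the gridline x = 0; the visible y-axis segment lies entirely on the curve.
3. Solving for integer coefficients yields p as stated.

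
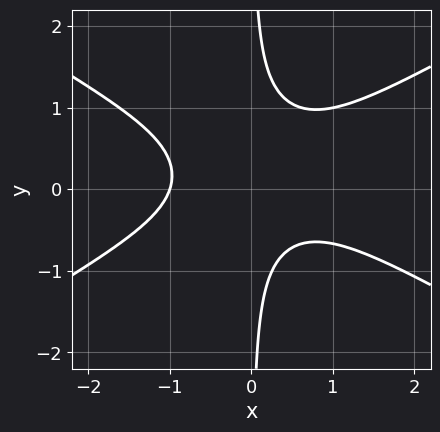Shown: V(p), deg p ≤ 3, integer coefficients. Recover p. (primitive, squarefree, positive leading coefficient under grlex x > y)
(a) The degree is 3 — the shape is more complex than any degree-2 curve.
(b) Reading off the gridlines: the curve avoids every integer y-axis point in the box; it meets the x-axis at x = -1 (among the integer gridlines).
(c) The integer polynomial consistent with all of this is the stated p.

x^3 - 3*x*y^2 + x*y + 1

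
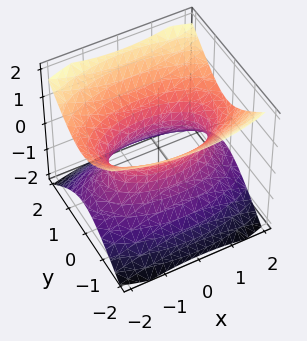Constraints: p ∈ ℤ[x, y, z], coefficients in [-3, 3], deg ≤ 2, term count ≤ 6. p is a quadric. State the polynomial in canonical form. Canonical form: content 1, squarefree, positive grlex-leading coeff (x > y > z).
deg p = 2.
Symmetries: the z ↦ −z reflection is a symmetry, so z appears only in even powers; mirror symmetry x ↦ −x ⇒ only even powers of x; the y ↦ −y reflection is a symmetry, so y appears only in even powers.
From the visible intercepts: the surface avoids every integer z-axis point in the box.
Assembling these constraints gives the stated polynomial.

x^2 + 3*y^2 - 3*z^2 - 2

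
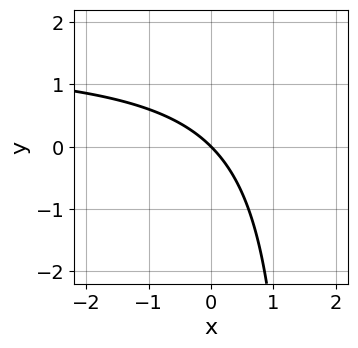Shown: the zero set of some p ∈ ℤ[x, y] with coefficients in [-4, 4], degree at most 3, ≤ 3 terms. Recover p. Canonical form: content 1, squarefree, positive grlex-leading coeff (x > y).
2*x*y - 3*x - 3*y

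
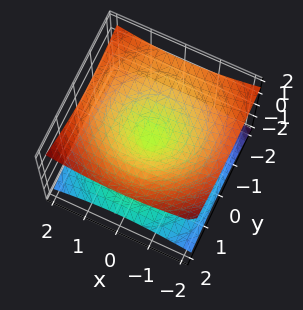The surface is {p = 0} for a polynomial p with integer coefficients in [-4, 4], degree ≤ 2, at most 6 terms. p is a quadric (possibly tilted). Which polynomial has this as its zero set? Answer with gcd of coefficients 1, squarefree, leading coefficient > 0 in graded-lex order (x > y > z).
Degree: no degree-1 surface has this shape, so deg p = 2.
From the visible intercepts: one y-axis crossing is at y = 0; one x-axis crossing is at x = 0.
Solving for integer coefficients yields p as stated.

x^2 + y^2 + y*z - 3*z^2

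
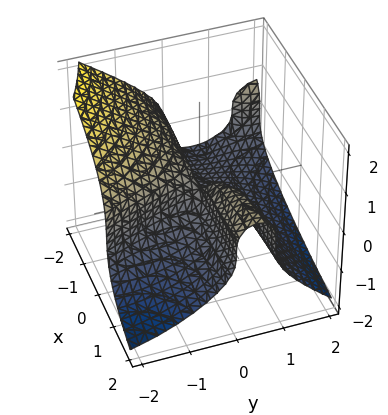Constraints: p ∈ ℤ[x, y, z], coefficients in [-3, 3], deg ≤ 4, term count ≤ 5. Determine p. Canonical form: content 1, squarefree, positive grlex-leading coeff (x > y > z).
2*x*y^2 + y^3 + 3*z^3 - 2*x*y

(a) The degree is 3 — the shape is more complex than any degree-2 surface.
(b) From the visible intercepts: every point of the x-axis in the box is on the surface; it crosses the y-axis at the gridline y = 0; one z-axis crossing is at z = 0.
(c) Putting this together gives p.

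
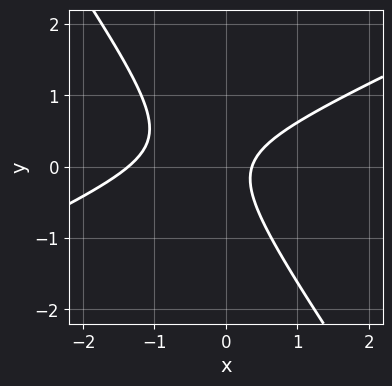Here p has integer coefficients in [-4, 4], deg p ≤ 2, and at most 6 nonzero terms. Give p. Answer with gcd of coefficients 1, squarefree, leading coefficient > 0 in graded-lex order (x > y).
Degree: a generic line meets the curve in up to 2 points, so deg p = 2.
Reading off the gridlines: it misses every integer gridline on the y-axis.
These observations pin down the coefficients.

2*x^2 - 3*x*y - 3*y^2 + 2*x - 1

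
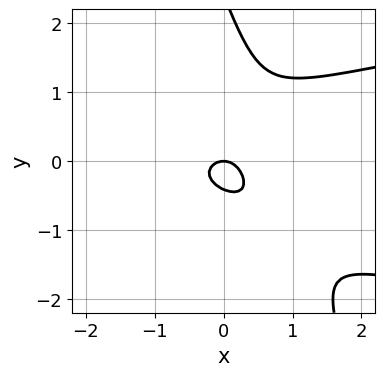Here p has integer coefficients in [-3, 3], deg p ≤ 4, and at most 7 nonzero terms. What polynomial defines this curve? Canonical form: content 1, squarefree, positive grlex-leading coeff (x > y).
(a) deg p = 3. The shape is more complex than any degree-2 curve.
(b) Against the integer gridlines: it crosses the y-axis at the gridline y = 0; one x-axis crossing is at x = 0.
(c) These observations pin down the coefficients.

3*x*y^2 + y^3 - 2*x^2 - 2*y^2 - y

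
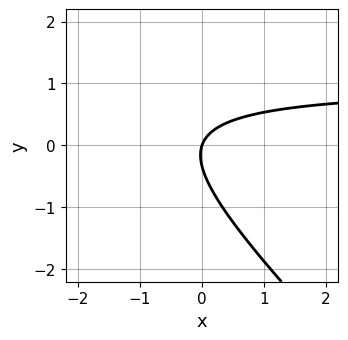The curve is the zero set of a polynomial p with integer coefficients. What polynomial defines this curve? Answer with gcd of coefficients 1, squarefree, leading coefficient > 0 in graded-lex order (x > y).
3*x*y + 3*y^2 - 3*x + y

(a) The degree is 2 — the shape is more complex than any degree-1 curve.
(b) Checking where it meets the axes: one x-axis crossing is at x = 0; it meets the y-axis at y = 0 (among the integer gridlines).
(c) Together with the visible shape, these determine p as stated.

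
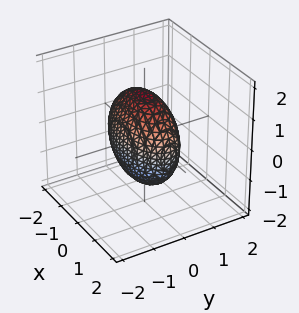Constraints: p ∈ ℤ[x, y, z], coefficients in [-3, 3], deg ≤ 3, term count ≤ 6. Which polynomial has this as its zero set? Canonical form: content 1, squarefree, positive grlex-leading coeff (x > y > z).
First, deg p = 2. A closed, bounded, convex surface; a quadric.
Next, symmetries: the x ↦ −x reflection is a symmetry, so x appears only in even powers; mirror symmetry y ↦ −y ⇒ only even powers of y; it's symmetric under z → −z, forcing even powers of z.
Finally, fitting integer coefficients to these (and the overall shape) gives p.

x^2 + 3*y^2 + z^2 - 2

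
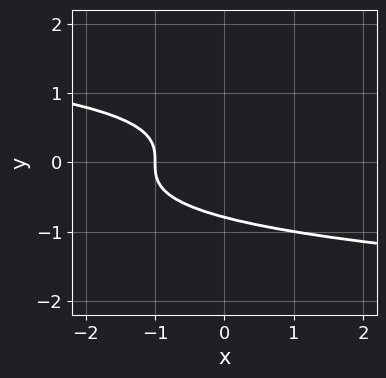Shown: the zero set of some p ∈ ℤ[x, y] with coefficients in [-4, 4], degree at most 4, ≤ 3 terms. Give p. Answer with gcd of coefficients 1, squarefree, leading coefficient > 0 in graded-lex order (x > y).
First, the degree is 3 — a generic line meets the curve in up to 3 points.
Next, observable constraints: it meets the x-axis at x = -1 (among the integer gridlines).
Finally, the integer polynomial consistent with all of this is the stated p.

2*y^3 + x + 1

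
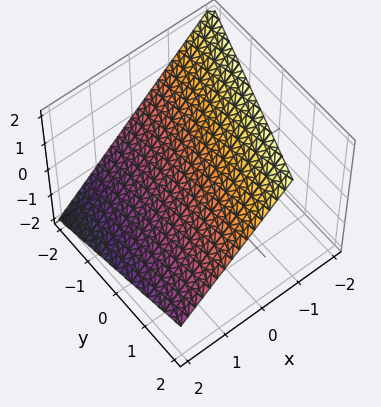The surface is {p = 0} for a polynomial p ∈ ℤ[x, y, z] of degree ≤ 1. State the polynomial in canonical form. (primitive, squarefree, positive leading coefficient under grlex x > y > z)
3*x - y + 3*z - 2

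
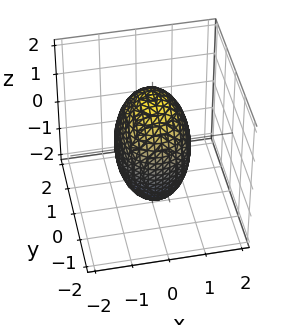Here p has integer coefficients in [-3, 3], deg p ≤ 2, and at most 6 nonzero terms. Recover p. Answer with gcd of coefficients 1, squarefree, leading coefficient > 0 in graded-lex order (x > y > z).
3*x^2 + 2*y^2 + z^2 - 3

(a) deg p = 2.
(b) Symmetries: the z ↦ −z reflection is a symmetry, so z appears only in even powers; mirror symmetry x ↦ −x ⇒ only even powers of x; it's symmetric under y → −y, forcing even powers of y.
(c) Reading off the gridlines: the x-axis gridline crossings are at x ∈ {-1, 1}.
(d) The integer polynomial consistent with all of this is the stated p.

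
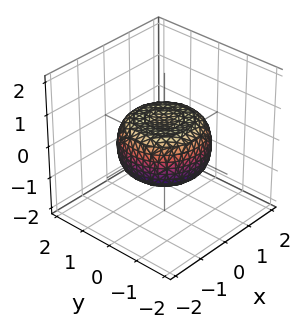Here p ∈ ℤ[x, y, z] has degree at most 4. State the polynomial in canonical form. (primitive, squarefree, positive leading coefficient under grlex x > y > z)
x^4 + 2*x^2*y^2 + y^4 - x^2 - y^2 + 2*z^2 - 1

The degree is 4 — the shape is more complex than any degree-3 surface.
Symmetry: the surface is invariant under rotation about z: p = q(x² + y², z).
Reading off the gridlines: a circular section at z = 0 has radius between 1 and 2.
Assembling these constraints gives the stated polynomial.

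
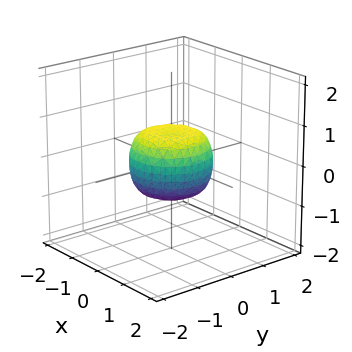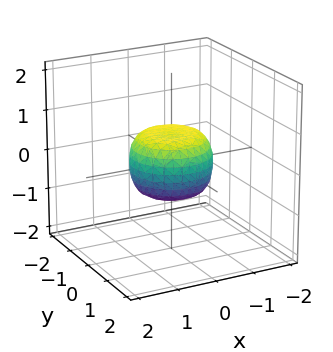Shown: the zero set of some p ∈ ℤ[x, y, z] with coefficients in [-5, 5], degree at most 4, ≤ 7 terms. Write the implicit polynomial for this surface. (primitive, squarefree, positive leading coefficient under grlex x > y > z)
2*x^4 + 4*x^2*y^2 + 2*y^4 - x^2 - y^2 + 2*z^2 - 1

deg p = 4.
By symmetry, every cross-section ⟂ z is a circle, so x, y appear only via x² + y².
Observable constraints: among the integer gridlines, it crosses the y-axis at y ∈ {-1, 1}; a circular section at z = 0 has radius exactly 1.
Assembling these constraints gives the stated polynomial.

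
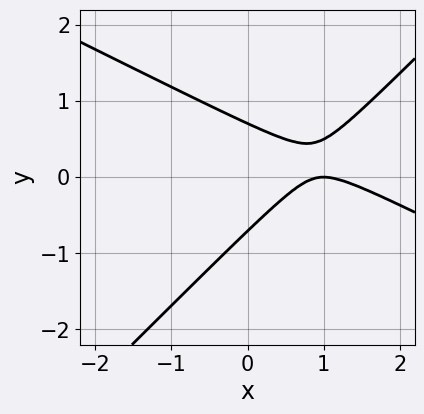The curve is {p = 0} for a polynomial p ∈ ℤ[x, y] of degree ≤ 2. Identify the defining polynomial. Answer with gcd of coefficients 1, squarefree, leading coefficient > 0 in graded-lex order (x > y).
x^2 + x*y - 2*y^2 - 2*x + 1

Degree: a generic line meets the curve in up to 2 points, so deg p = 2.
Against the integer gridlines: one x-axis crossing is at x = 1.
These observations pin down the coefficients.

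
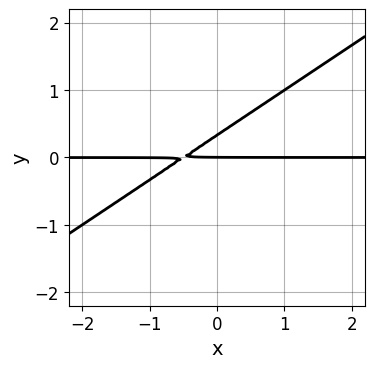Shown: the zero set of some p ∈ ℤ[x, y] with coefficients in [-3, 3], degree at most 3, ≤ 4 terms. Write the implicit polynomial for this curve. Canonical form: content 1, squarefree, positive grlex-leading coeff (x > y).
(a) deg p = 2. A generic line meets the curve in up to 2 points.
(b) Reading off the gridlines: every point of the x-axis in the box is on the curve; it crosses the y-axis at the gridline y = 0.
(c) Matching integer coefficients to the picture gives p.

2*x*y - 3*y^2 + y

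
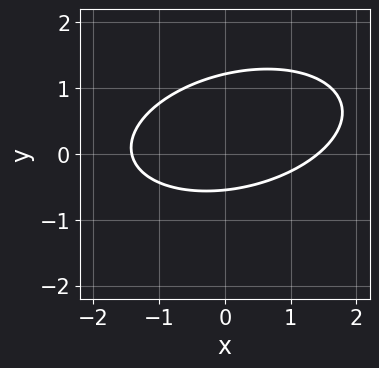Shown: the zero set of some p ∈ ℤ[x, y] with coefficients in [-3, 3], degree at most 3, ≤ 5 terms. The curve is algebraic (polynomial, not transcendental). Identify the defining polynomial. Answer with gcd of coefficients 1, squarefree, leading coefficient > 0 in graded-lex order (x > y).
x^2 - x*y + 3*y^2 - 2*y - 2

deg p = 2. No degree-1 curve has this shape.
Solving for integer coefficients yields p as stated.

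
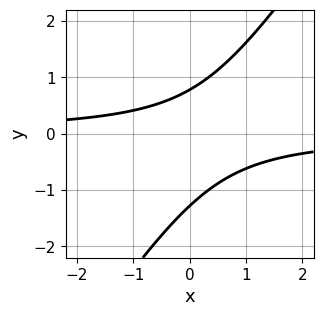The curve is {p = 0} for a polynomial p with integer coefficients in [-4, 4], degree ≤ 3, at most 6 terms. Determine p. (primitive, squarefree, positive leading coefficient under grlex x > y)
3*x*y - 2*y^2 - y + 2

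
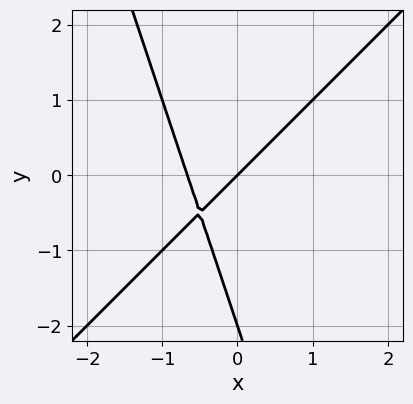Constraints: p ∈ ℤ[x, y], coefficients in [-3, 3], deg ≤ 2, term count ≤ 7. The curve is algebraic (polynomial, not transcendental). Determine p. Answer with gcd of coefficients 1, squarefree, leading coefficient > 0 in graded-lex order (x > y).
3*x^2 - 2*x*y - y^2 + 2*x - 2*y

Degree: the shape is more complex than any degree-1 curve, so deg p = 2.
From the visible intercepts: it meets the x-axis at x = 0 (among the integer gridlines); the y-axis gridline crossings are at y ∈ {-2, 0}.
Matching integer coefficients to the picture gives p.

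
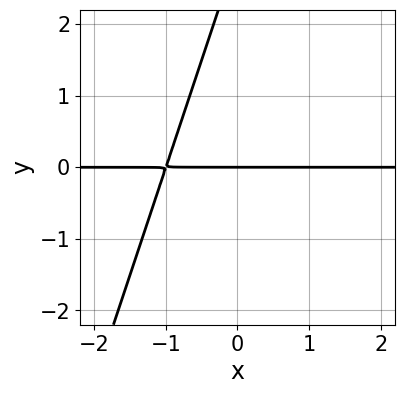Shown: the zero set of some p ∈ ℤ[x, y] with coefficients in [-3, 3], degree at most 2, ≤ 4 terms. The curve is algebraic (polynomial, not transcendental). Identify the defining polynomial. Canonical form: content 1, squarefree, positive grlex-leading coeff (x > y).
3*x*y - y^2 + 3*y

First, the degree is 2 — a generic line meets the curve in up to 2 points.
Then, from the visible intercepts: the visible x-axis segment lies entirely on the curve; it meets the y-axis at y = 0 (among the integer gridlines).
Finally, fitting integer coefficients to these (and the overall shape) gives p.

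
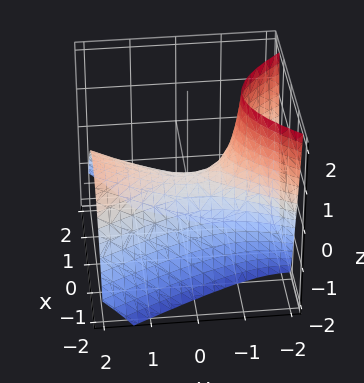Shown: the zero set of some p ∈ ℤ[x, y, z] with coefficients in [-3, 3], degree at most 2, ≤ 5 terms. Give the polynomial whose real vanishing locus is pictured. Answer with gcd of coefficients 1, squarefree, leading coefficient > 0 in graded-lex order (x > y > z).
First, degree: no degree-1 surface has this shape, so deg p = 2.
Next, from the axis intercepts and sections: one y-axis crossing is at y = 0; one z-axis crossing is at z = 0; it meets the x-axis at x = 0 (among the integer gridlines).
Finally, solving for integer coefficients yields p as stated.

3*x^2 - y^2 + 2*y*z + 3*z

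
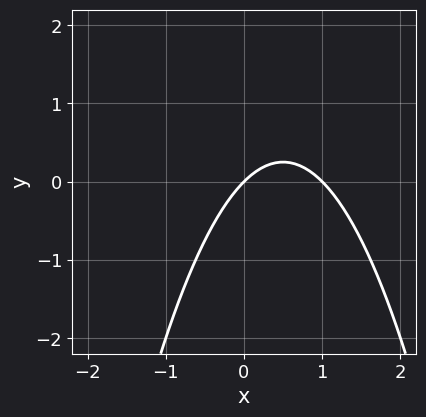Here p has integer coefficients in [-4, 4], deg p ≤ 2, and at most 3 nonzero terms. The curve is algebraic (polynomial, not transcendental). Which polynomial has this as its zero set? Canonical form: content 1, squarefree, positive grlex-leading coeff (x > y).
1. Degree: a generic line meets the curve in up to 2 points, so deg p = 2.
2. From the axis intercepts and sections: the x-axis gridline crossings are at x ∈ {0, 1}; it meets the y-axis at y = 0 (among the integer gridlines).
3. Matching integer coefficients to the picture gives p.

x^2 - x + y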